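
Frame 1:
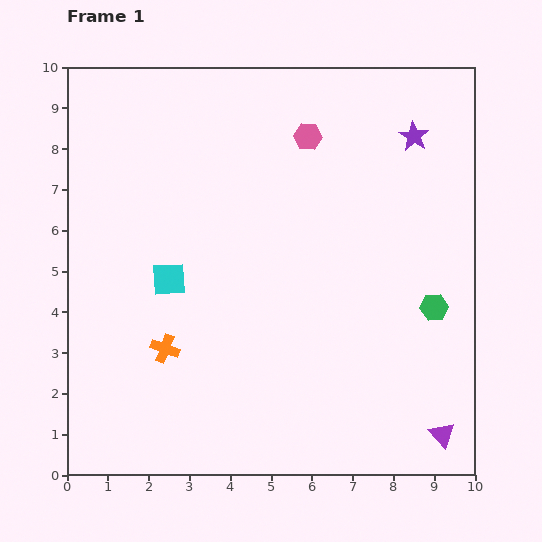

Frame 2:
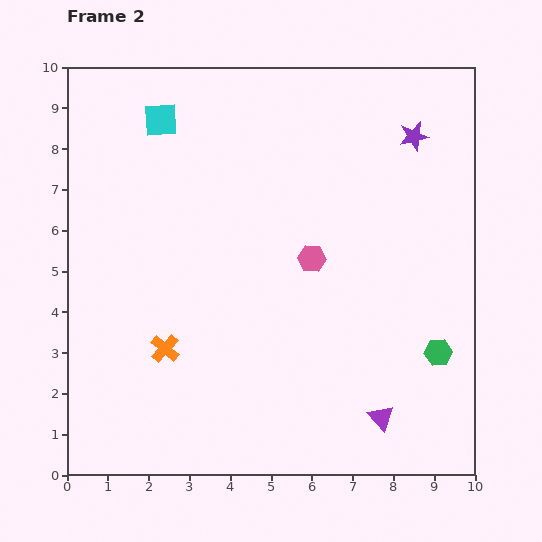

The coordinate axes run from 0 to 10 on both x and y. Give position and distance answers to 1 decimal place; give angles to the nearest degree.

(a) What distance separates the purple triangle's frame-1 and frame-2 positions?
1.6

The purple triangle moved from (9.2, 1.0) to (7.7, 1.4), a distance of √(1.5² + 0.4²) ≈ 1.6.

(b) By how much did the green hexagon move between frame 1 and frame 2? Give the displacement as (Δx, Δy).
(0.1, -1.1)

The green hexagon was at (9.0, 4.1) in frame 1 and (9.1, 3.0) in frame 2.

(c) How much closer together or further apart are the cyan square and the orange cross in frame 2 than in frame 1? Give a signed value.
+3.9

Distance in frame 1: 1.7. Distance in frame 2: 5.6.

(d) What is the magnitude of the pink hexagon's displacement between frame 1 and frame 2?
3.0

The pink hexagon moved from (5.9, 8.3) to (6.0, 5.3), a distance of √(0.1² + 3.0²) ≈ 3.0.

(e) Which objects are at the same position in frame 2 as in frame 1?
the purple star, the orange cross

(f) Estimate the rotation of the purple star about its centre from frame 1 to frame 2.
27° clockwise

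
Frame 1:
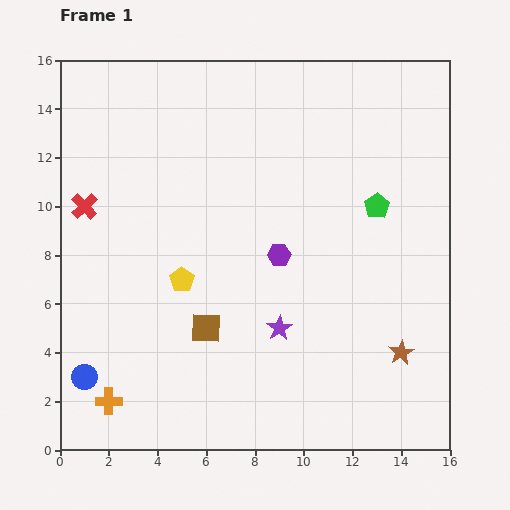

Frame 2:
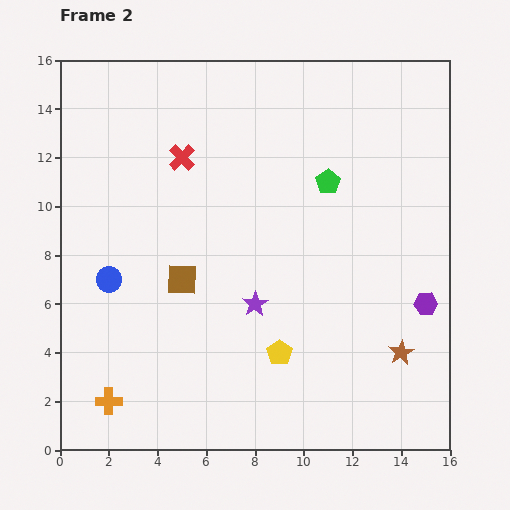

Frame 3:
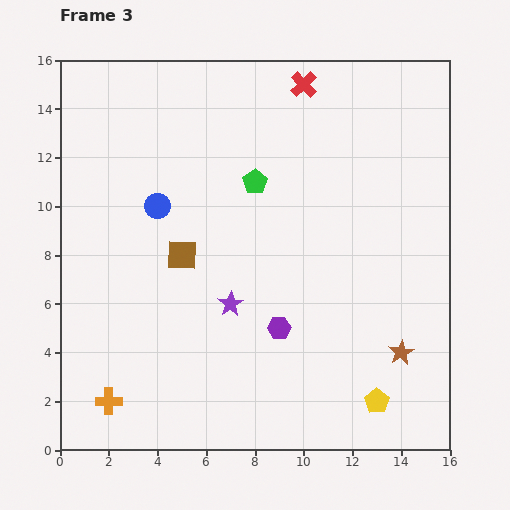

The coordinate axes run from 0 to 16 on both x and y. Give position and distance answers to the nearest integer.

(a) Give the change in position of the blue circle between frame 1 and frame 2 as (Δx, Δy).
(1, 4)

The blue circle was at (1, 3) in frame 1 and (2, 7) in frame 2.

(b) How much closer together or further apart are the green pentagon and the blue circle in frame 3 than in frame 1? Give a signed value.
-10

Distance in frame 1: 14. Distance in frame 3: 4.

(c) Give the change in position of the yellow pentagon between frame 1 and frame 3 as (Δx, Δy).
(8, -5)

The yellow pentagon was at (5, 7) in frame 1 and (13, 2) in frame 3.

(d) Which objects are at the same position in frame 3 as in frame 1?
the orange cross, the brown star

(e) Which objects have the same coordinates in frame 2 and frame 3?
the orange cross, the brown star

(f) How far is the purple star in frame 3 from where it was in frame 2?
1

The purple star moved from (8, 6) to (7, 6), a distance of √(1² + 0²) ≈ 1.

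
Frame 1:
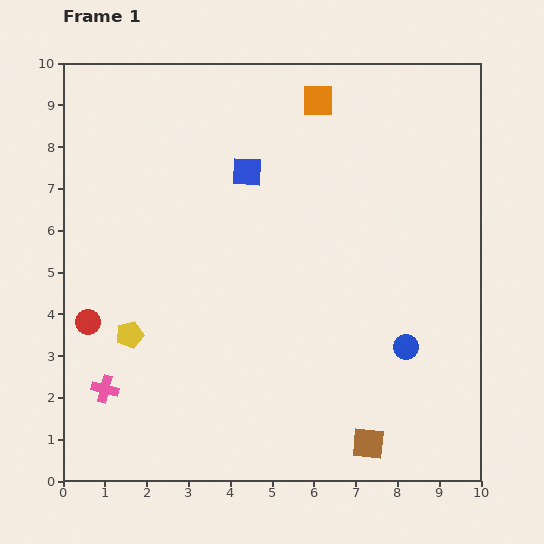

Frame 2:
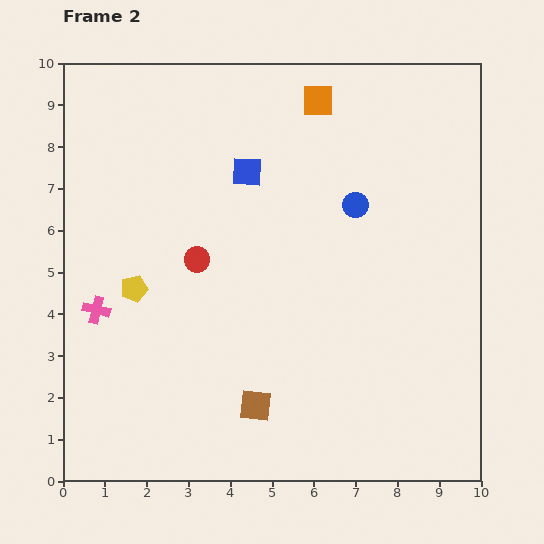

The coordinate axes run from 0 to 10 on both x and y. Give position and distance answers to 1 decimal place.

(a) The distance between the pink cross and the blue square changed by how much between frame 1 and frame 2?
-1.3

Distance in frame 1: 6.2. Distance in frame 2: 4.9.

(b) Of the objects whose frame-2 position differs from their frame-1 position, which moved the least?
the yellow pentagon

(moved 1.1)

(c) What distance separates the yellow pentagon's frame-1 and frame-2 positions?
1.1

The yellow pentagon moved from (1.6, 3.5) to (1.7, 4.6), a distance of √(0.1² + 1.1²) ≈ 1.1.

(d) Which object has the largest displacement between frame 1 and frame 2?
the blue circle

(moved 3.6; next 3.0)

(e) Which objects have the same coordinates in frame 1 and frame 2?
the orange square, the blue square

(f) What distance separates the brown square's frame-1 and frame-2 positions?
2.8

The brown square moved from (7.3, 0.9) to (4.6, 1.8), a distance of √(2.7² + 0.9²) ≈ 2.8.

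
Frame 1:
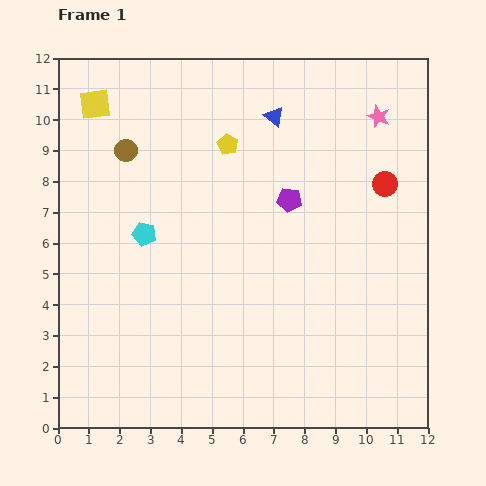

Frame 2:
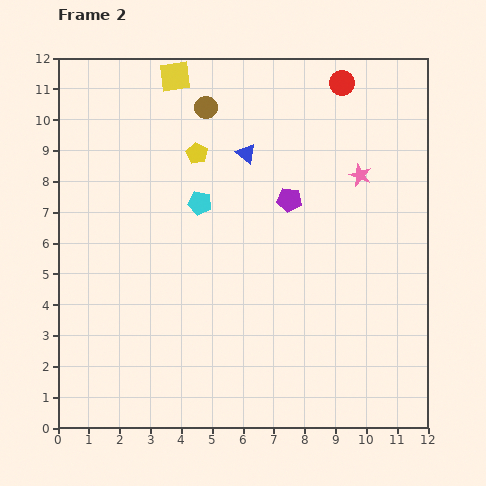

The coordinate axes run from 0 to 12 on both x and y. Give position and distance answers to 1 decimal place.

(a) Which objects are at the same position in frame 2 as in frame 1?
the purple pentagon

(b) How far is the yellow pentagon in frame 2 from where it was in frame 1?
1.0

The yellow pentagon moved from (5.5, 9.2) to (4.5, 8.9), a distance of √(1.0² + 0.3²) ≈ 1.0.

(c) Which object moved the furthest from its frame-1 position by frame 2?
the red circle

(moved 3.6; next 3.0)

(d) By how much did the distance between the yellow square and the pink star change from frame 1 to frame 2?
-2.4

Distance in frame 1: 9.2. Distance in frame 2: 6.8.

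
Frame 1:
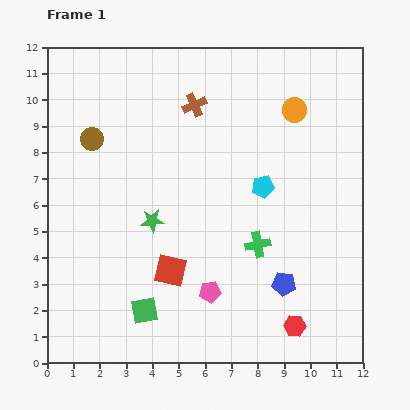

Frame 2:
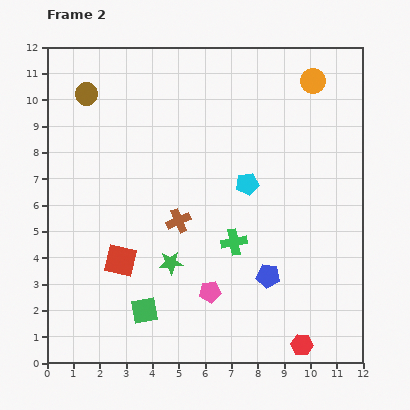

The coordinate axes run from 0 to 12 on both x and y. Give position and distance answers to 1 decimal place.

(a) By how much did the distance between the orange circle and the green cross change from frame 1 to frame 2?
+1.5

Distance in frame 1: 5.3. Distance in frame 2: 6.8.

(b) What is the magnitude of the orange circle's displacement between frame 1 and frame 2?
1.3

The orange circle moved from (9.4, 9.6) to (10.1, 10.7), a distance of √(0.7² + 1.1²) ≈ 1.3.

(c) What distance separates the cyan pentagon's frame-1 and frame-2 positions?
0.6

The cyan pentagon moved from (8.2, 6.7) to (7.6, 6.8), a distance of √(0.6² + 0.1²) ≈ 0.6.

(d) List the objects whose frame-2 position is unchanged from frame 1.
the green square, the pink pentagon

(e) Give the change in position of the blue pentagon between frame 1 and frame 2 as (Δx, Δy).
(-0.6, 0.3)

The blue pentagon was at (9.0, 3.0) in frame 1 and (8.4, 3.3) in frame 2.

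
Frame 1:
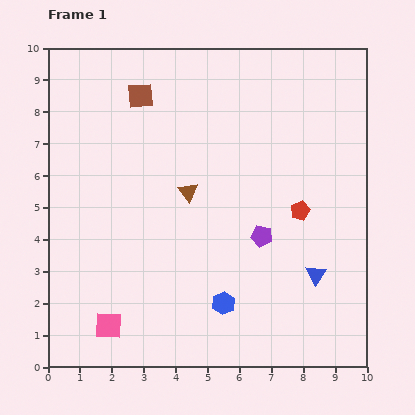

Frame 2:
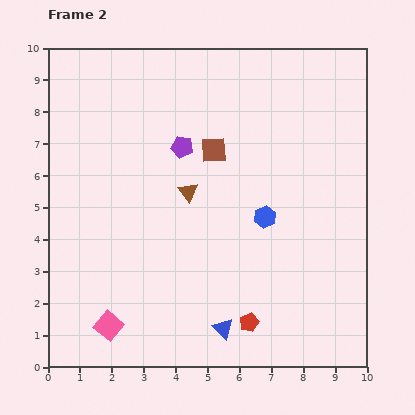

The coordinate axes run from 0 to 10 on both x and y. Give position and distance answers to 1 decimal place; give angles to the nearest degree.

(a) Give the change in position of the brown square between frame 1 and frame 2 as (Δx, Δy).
(2.3, -1.7)

The brown square was at (2.9, 8.5) in frame 1 and (5.2, 6.8) in frame 2.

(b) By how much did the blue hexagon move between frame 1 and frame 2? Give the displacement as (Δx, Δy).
(1.3, 2.7)

The blue hexagon was at (5.5, 2.0) in frame 1 and (6.8, 4.7) in frame 2.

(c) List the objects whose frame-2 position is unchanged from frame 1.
the pink square, the brown triangle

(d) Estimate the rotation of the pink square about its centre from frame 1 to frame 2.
38° clockwise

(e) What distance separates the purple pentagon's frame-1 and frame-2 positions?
3.8

The purple pentagon moved from (6.7, 4.1) to (4.2, 6.9), a distance of √(2.5² + 2.8²) ≈ 3.8.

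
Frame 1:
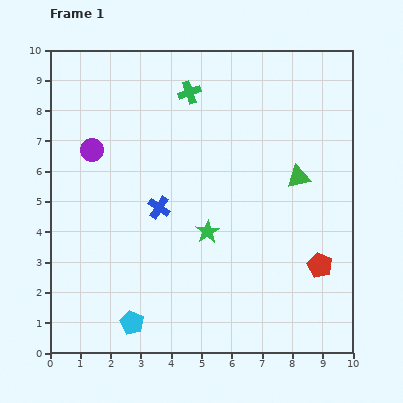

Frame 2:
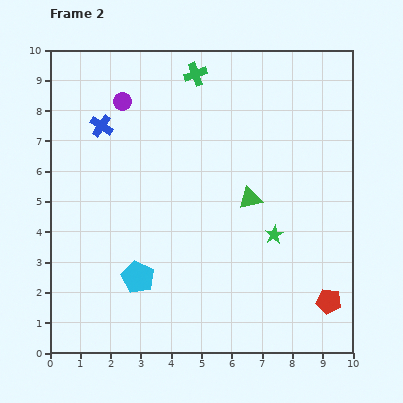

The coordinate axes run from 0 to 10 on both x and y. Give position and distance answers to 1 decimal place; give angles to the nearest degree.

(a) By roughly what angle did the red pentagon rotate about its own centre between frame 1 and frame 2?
17° counter-clockwise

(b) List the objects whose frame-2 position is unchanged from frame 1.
none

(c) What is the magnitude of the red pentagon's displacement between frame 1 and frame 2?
1.2

The red pentagon moved from (8.9, 2.9) to (9.2, 1.7), a distance of √(0.3² + 1.2²) ≈ 1.2.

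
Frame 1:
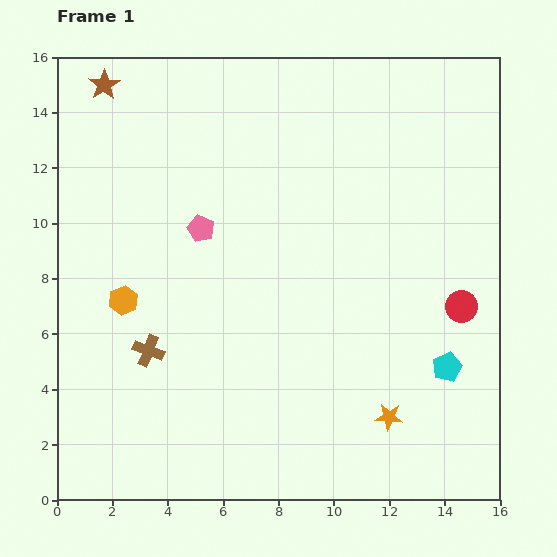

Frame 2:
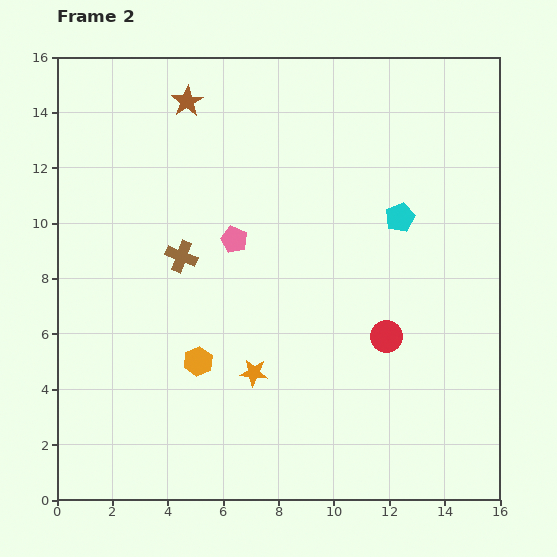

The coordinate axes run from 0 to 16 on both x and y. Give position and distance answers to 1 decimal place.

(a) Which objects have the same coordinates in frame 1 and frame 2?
none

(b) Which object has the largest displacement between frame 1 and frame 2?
the cyan pentagon

(moved 5.7; next 5.2)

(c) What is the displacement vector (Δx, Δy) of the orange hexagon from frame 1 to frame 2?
(2.7, -2.2)

The orange hexagon was at (2.4, 7.2) in frame 1 and (5.1, 5.0) in frame 2.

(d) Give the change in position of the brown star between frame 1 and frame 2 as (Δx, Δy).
(3.0, -0.6)

The brown star was at (1.7, 15.0) in frame 1 and (4.7, 14.4) in frame 2.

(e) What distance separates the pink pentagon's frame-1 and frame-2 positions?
1.3

The pink pentagon moved from (5.2, 9.8) to (6.4, 9.4), a distance of √(1.2² + 0.4²) ≈ 1.3.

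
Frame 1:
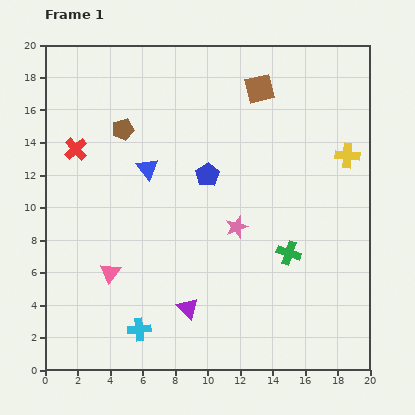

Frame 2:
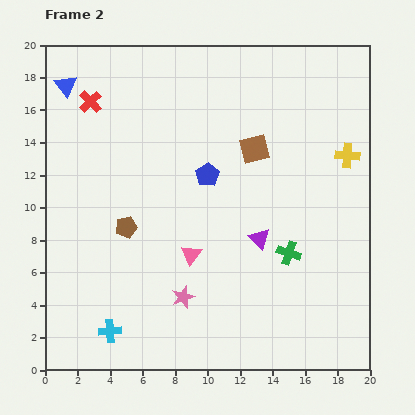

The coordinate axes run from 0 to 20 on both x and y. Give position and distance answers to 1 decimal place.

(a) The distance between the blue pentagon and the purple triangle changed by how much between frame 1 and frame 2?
-3.3

Distance in frame 1: 8.3. Distance in frame 2: 5.0.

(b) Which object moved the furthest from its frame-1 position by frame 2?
the blue triangle

(moved 7.1; next 6.2)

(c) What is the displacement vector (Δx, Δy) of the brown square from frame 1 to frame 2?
(-0.3, -3.7)

The brown square was at (13.2, 17.3) in frame 1 and (12.9, 13.6) in frame 2.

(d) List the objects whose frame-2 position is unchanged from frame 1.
the yellow cross, the green cross, the blue pentagon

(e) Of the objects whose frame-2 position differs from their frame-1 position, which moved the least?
the cyan cross

(moved 1.8)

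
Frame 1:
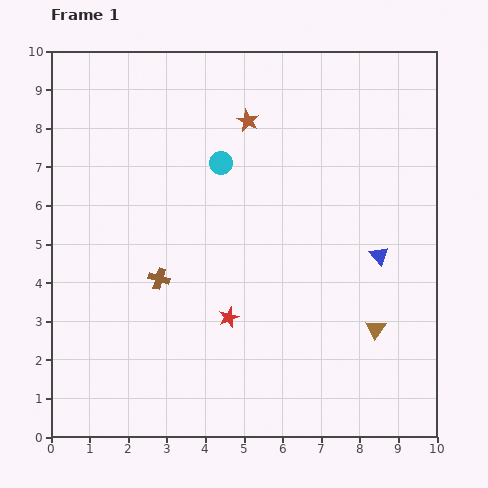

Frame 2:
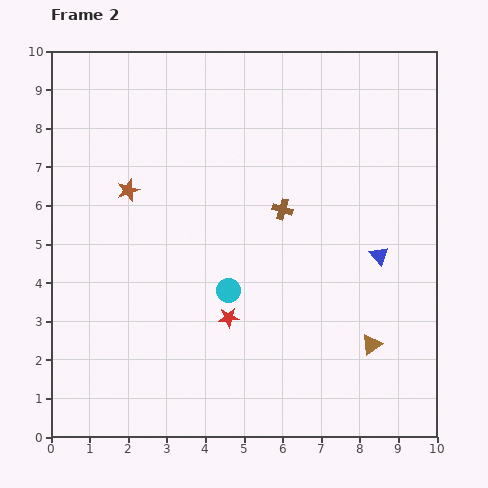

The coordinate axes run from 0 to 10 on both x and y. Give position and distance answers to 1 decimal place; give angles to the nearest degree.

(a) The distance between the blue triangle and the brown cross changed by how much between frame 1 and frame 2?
-2.9

Distance in frame 1: 5.7. Distance in frame 2: 2.8.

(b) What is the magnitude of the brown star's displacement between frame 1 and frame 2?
3.6

The brown star moved from (5.1, 8.2) to (2.0, 6.4), a distance of √(3.1² + 1.8²) ≈ 3.6.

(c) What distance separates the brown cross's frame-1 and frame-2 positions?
3.7

The brown cross moved from (2.8, 4.1) to (6.0, 5.9), a distance of √(3.2² + 1.8²) ≈ 3.7.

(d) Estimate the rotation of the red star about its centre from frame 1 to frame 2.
17° clockwise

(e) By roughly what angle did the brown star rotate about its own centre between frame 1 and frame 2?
26° clockwise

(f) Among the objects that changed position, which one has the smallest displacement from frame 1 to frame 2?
the brown triangle

(moved 0.4)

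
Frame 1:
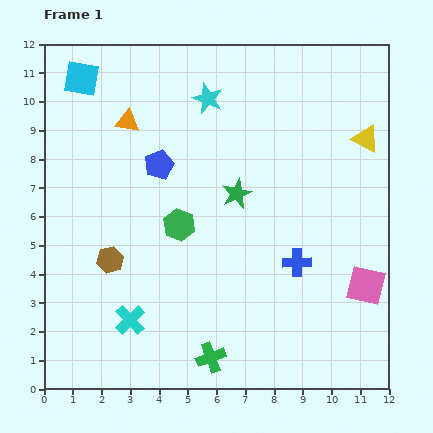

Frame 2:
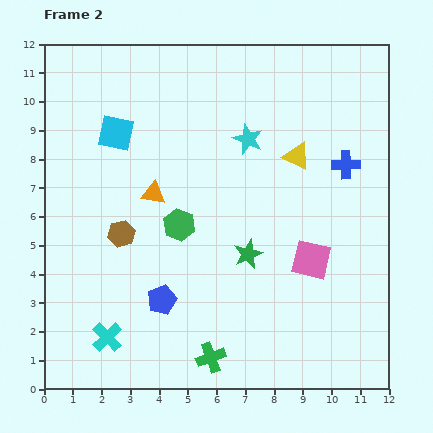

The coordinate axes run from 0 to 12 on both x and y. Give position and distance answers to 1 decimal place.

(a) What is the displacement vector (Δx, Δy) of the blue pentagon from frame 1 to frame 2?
(0.1, -4.7)

The blue pentagon was at (4.0, 7.8) in frame 1 and (4.1, 3.1) in frame 2.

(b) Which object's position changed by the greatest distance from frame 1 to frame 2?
the blue pentagon

(moved 4.7; next 3.8)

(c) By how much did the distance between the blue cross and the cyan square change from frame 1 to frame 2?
-1.8

Distance in frame 1: 9.9. Distance in frame 2: 8.1.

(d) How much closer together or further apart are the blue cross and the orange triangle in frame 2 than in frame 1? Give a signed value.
-0.9

Distance in frame 1: 7.7. Distance in frame 2: 6.8.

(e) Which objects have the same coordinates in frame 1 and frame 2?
the green cross, the green hexagon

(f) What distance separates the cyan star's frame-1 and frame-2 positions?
2.0

The cyan star moved from (5.7, 10.1) to (7.1, 8.7), a distance of √(1.4² + 1.4²) ≈ 2.0.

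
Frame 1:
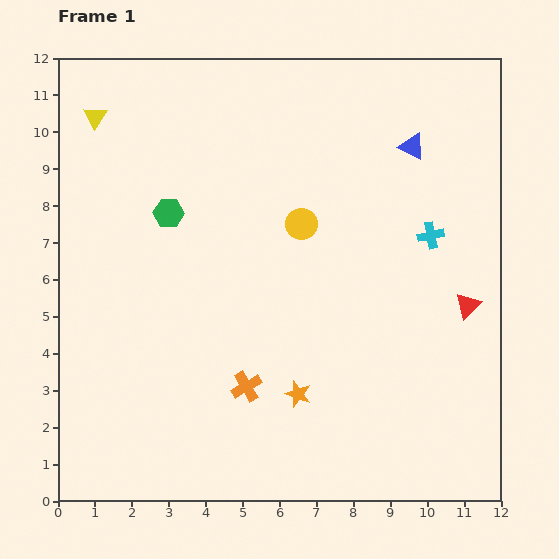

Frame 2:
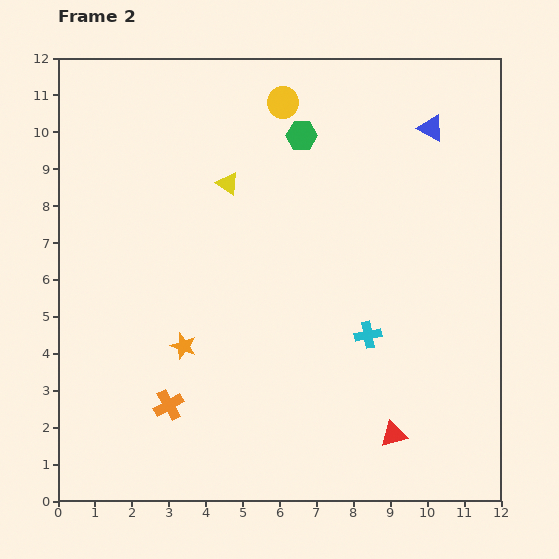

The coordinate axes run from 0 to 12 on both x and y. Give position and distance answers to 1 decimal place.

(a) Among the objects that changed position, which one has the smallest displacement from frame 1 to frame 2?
the blue triangle

(moved 0.7)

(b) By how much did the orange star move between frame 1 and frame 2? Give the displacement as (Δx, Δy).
(-3.1, 1.3)

The orange star was at (6.5, 2.9) in frame 1 and (3.4, 4.2) in frame 2.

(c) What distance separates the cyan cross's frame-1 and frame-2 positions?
3.2

The cyan cross moved from (10.1, 7.2) to (8.4, 4.5), a distance of √(1.7² + 2.7²) ≈ 3.2.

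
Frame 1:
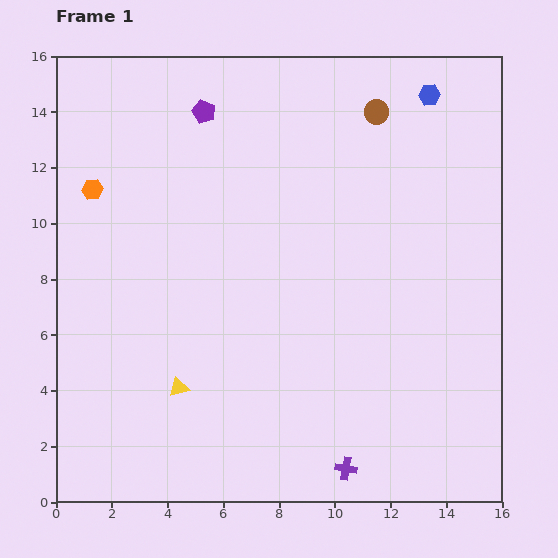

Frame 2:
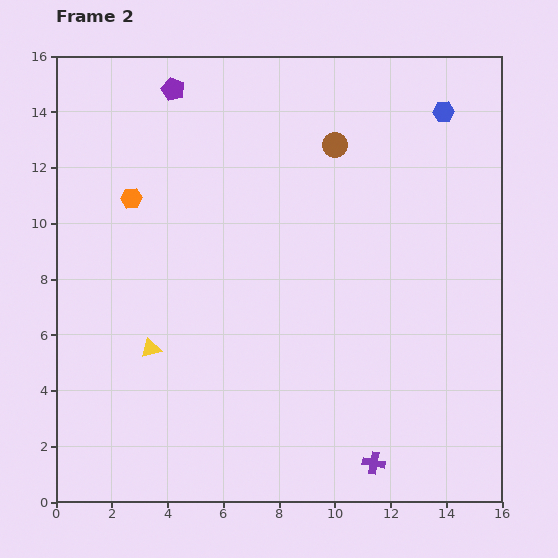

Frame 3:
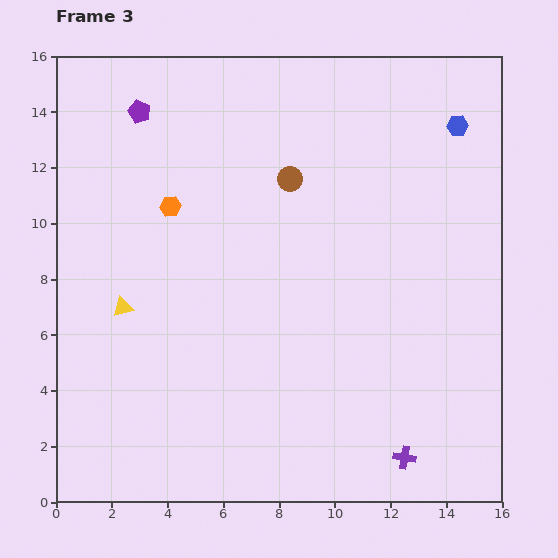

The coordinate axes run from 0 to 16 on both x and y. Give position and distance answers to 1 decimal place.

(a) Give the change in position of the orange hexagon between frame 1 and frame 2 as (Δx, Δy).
(1.4, -0.3)

The orange hexagon was at (1.3, 11.2) in frame 1 and (2.7, 10.9) in frame 2.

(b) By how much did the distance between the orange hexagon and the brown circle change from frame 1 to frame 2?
-3.1

Distance in frame 1: 10.6. Distance in frame 2: 7.5.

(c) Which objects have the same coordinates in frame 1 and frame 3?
none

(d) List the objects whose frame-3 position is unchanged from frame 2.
none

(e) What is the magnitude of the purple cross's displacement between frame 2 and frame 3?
1.1

The purple cross moved from (11.4, 1.4) to (12.5, 1.6), a distance of √(1.1² + 0.2²) ≈ 1.1.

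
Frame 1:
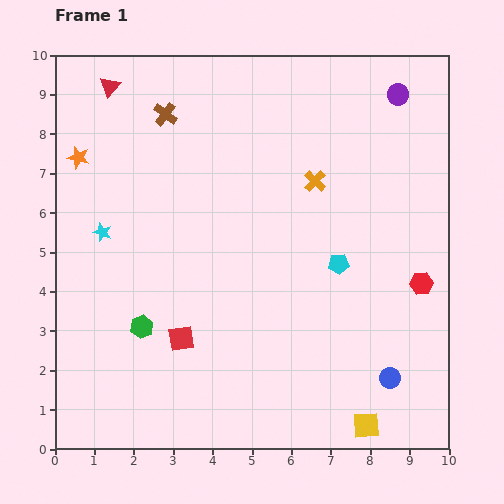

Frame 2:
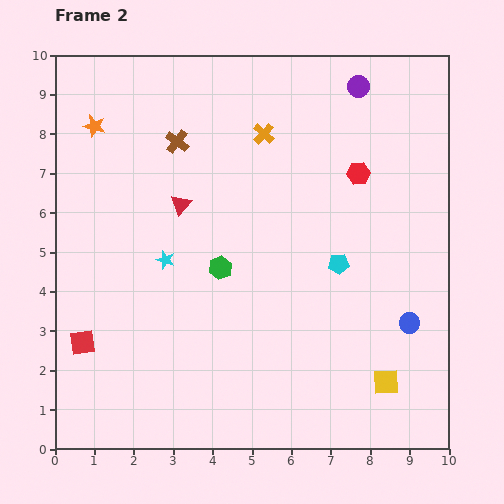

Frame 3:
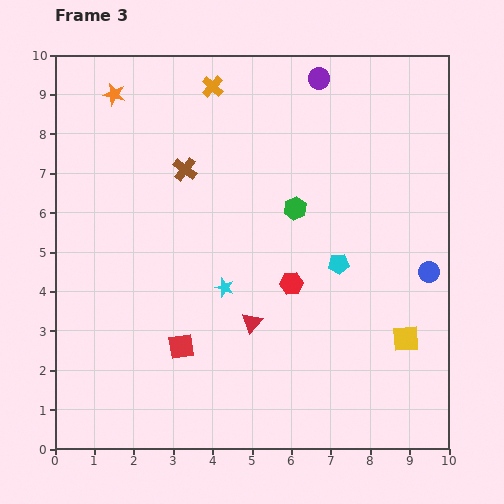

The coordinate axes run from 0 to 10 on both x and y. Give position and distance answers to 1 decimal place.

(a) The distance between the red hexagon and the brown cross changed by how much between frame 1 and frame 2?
-3.1

Distance in frame 1: 7.8. Distance in frame 2: 4.7.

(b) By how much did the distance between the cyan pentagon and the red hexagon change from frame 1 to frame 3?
-0.9

Distance in frame 1: 2.2. Distance in frame 3: 1.3.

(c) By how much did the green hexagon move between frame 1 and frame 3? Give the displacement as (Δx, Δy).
(3.9, 3.0)

The green hexagon was at (2.2, 3.1) in frame 1 and (6.1, 6.1) in frame 3.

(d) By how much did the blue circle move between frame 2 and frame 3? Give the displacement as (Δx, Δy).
(0.5, 1.3)

The blue circle was at (9.0, 3.2) in frame 2 and (9.5, 4.5) in frame 3.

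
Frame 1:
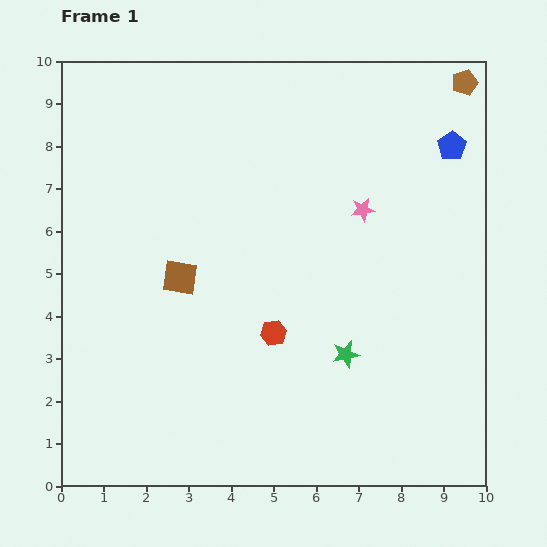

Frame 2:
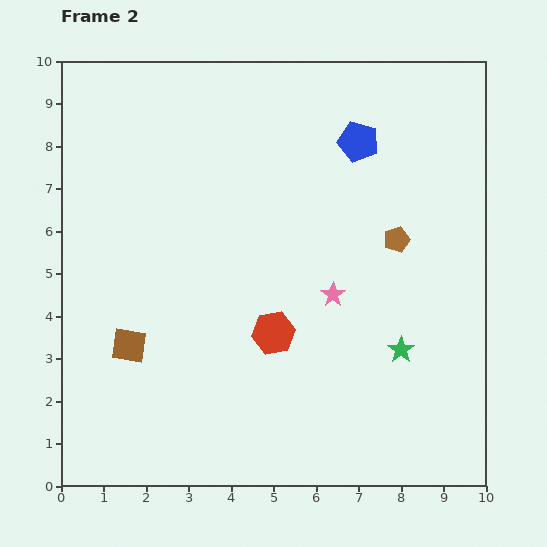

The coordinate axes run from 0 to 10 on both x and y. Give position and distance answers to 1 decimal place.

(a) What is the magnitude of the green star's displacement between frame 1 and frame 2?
1.3

The green star moved from (6.7, 3.1) to (8.0, 3.2), a distance of √(1.3² + 0.1²) ≈ 1.3.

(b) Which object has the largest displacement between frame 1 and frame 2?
the brown pentagon

(moved 4.0; next 2.2)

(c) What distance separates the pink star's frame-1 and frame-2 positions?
2.1

The pink star moved from (7.1, 6.5) to (6.4, 4.5), a distance of √(0.7² + 2.0²) ≈ 2.1.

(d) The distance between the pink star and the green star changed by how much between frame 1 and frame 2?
-1.3

Distance in frame 1: 3.4. Distance in frame 2: 2.1.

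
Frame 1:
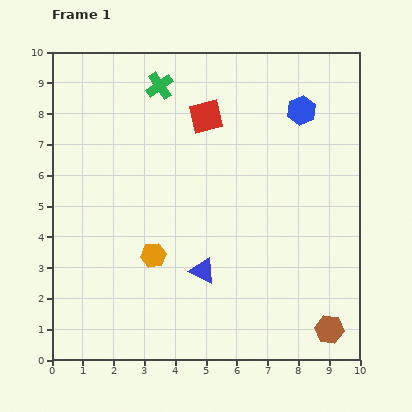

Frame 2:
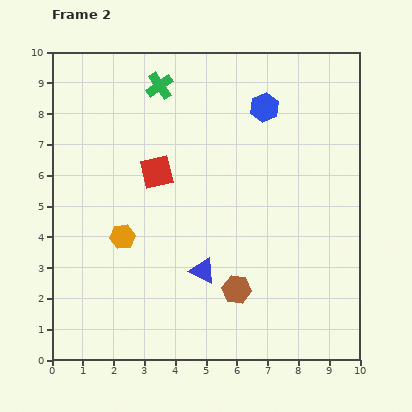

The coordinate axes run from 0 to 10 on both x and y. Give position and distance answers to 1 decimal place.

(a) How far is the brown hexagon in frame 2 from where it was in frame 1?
3.3

The brown hexagon moved from (9.0, 1.0) to (6.0, 2.3), a distance of √(3.0² + 1.3²) ≈ 3.3.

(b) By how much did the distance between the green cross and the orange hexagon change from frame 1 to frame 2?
-0.5

Distance in frame 1: 5.5. Distance in frame 2: 5.0.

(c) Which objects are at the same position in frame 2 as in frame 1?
the blue triangle, the green cross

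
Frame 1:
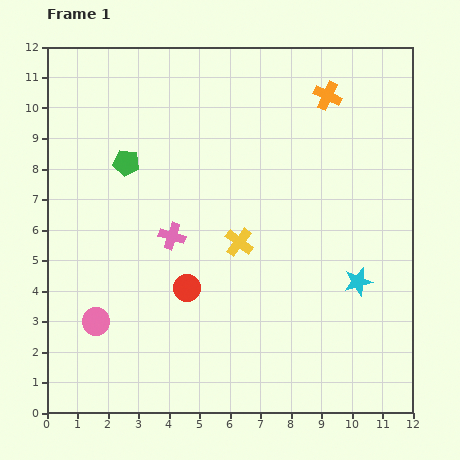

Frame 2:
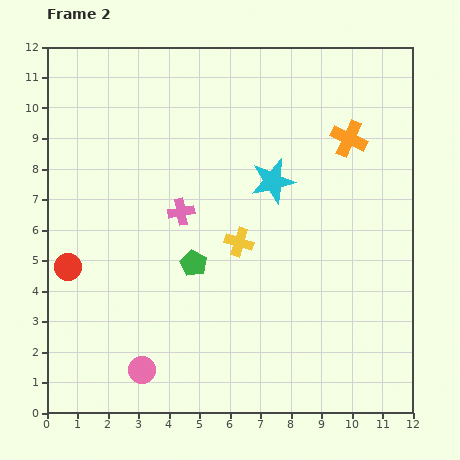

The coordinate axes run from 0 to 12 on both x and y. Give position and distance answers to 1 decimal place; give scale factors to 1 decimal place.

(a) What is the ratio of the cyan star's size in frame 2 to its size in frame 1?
1.6×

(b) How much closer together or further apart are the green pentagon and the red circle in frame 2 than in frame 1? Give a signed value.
-0.5

Distance in frame 1: 4.6. Distance in frame 2: 4.1.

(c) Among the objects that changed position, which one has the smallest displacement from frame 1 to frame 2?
the pink cross

(moved 0.9)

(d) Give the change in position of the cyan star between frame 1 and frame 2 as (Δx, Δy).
(-2.8, 3.3)

The cyan star was at (10.2, 4.3) in frame 1 and (7.4, 7.6) in frame 2.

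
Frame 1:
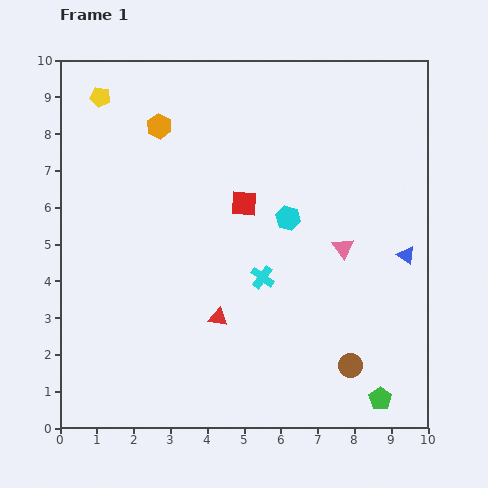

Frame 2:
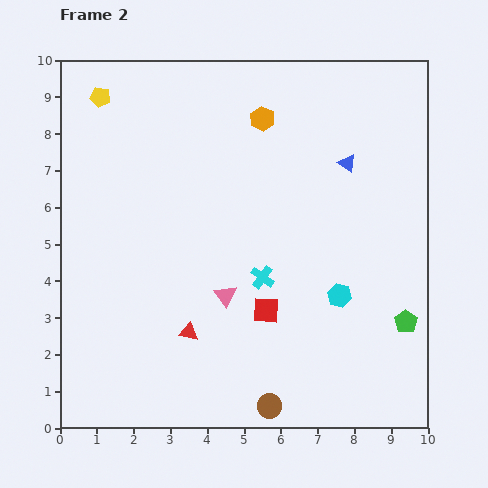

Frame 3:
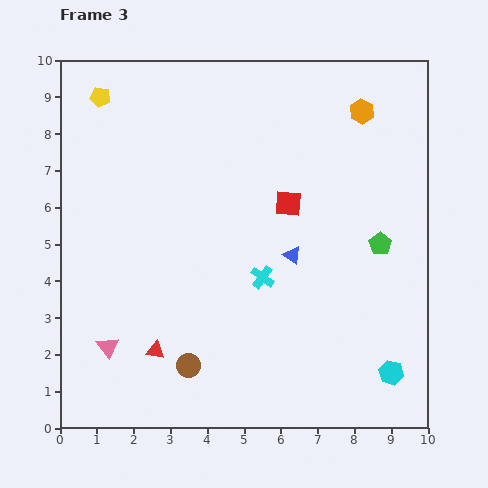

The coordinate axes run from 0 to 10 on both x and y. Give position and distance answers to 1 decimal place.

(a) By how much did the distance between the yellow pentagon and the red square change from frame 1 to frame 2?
+2.4

Distance in frame 1: 4.9. Distance in frame 2: 7.3.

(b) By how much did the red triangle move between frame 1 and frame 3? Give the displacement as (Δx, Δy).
(-1.7, -0.9)

The red triangle was at (4.3, 3.0) in frame 1 and (2.6, 2.1) in frame 3.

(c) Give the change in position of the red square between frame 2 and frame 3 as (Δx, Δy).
(0.6, 2.9)

The red square was at (5.6, 3.2) in frame 2 and (6.2, 6.1) in frame 3.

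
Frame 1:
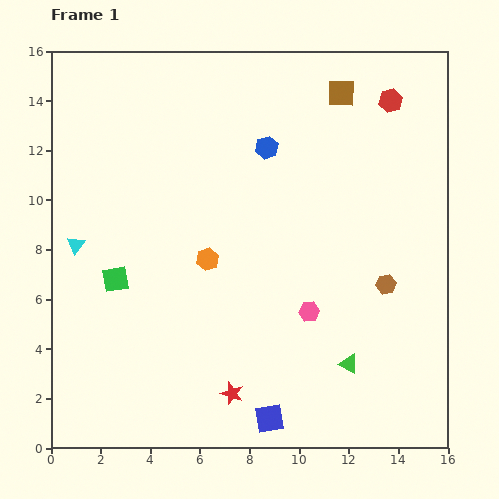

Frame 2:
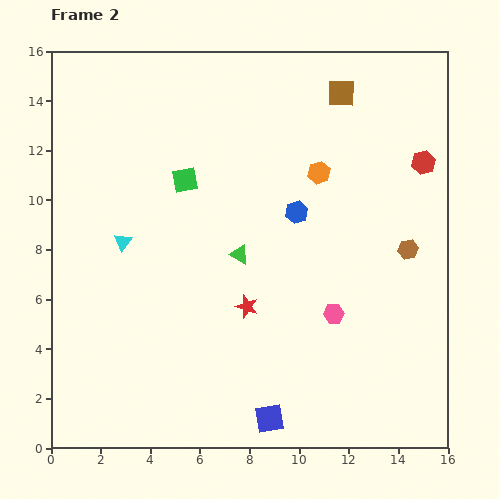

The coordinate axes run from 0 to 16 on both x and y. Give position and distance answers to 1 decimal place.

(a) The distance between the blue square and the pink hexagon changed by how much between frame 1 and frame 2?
+0.3

Distance in frame 1: 4.6. Distance in frame 2: 4.9.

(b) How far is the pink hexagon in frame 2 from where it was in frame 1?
1.0

The pink hexagon moved from (10.4, 5.5) to (11.4, 5.4), a distance of √(1.0² + 0.1²) ≈ 1.0.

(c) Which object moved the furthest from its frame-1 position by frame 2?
the green triangle

(moved 6.2; next 5.7)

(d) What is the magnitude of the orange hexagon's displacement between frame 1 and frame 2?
5.7

The orange hexagon moved from (6.3, 7.6) to (10.8, 11.1), a distance of √(4.5² + 3.5²) ≈ 5.7.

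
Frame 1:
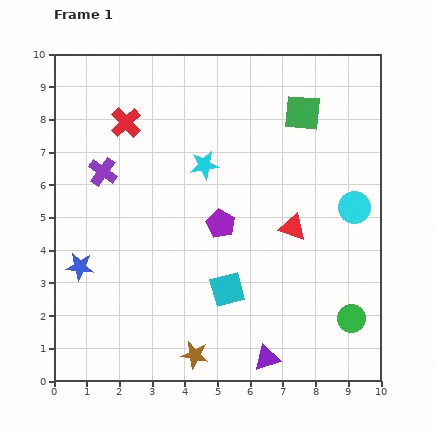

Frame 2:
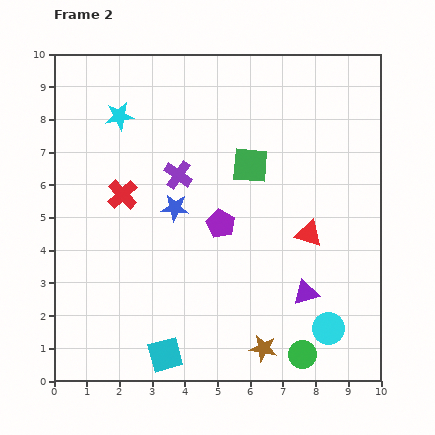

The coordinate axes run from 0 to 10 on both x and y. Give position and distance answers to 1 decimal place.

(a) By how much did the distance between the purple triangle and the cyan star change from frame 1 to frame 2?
+1.7

Distance in frame 1: 6.2. Distance in frame 2: 7.9.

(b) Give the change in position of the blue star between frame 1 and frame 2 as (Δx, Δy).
(2.9, 1.8)

The blue star was at (0.8, 3.5) in frame 1 and (3.7, 5.3) in frame 2.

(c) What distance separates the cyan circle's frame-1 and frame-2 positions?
3.8

The cyan circle moved from (9.2, 5.3) to (8.4, 1.6), a distance of √(0.8² + 3.7²) ≈ 3.8.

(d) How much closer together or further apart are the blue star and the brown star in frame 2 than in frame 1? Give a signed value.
+0.7

Distance in frame 1: 4.4. Distance in frame 2: 5.1.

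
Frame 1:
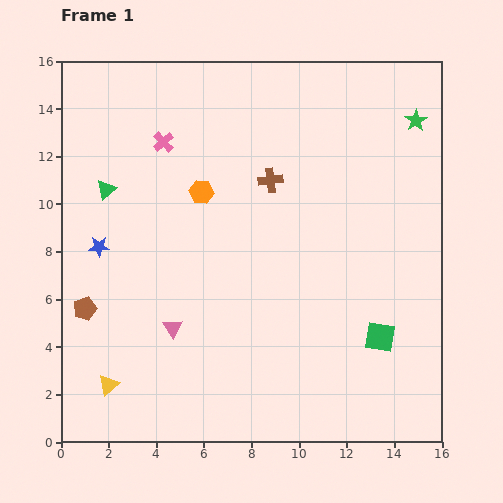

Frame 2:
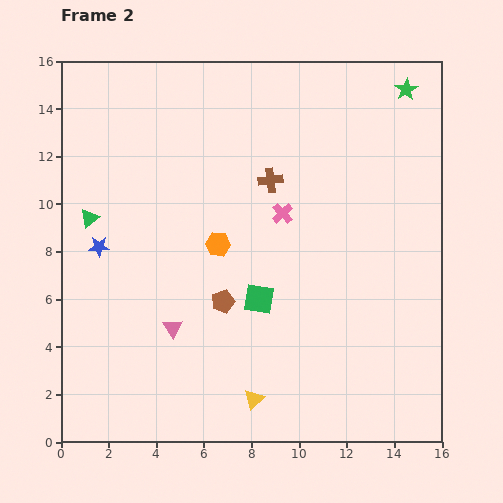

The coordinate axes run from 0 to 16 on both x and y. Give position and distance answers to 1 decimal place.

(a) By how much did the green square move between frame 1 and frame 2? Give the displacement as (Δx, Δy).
(-5.1, 1.6)

The green square was at (13.4, 4.4) in frame 1 and (8.3, 6.0) in frame 2.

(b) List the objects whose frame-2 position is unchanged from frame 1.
the brown cross, the blue star, the pink triangle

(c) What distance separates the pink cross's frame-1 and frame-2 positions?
5.8

The pink cross moved from (4.3, 12.6) to (9.3, 9.6), a distance of √(5.0² + 3.0²) ≈ 5.8.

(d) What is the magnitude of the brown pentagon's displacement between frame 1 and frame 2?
5.8

The brown pentagon moved from (1.0, 5.6) to (6.8, 5.9), a distance of √(5.8² + 0.3²) ≈ 5.8.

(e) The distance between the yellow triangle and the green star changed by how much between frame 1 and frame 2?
-2.5

Distance in frame 1: 17.0. Distance in frame 2: 14.5.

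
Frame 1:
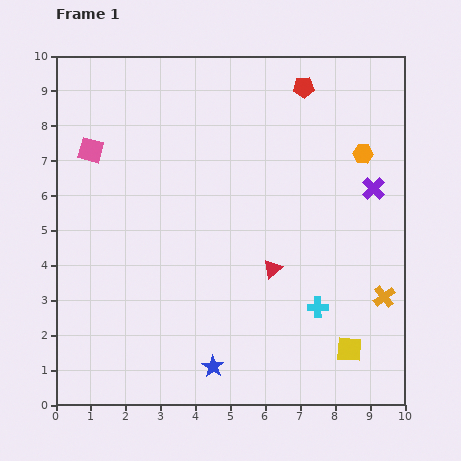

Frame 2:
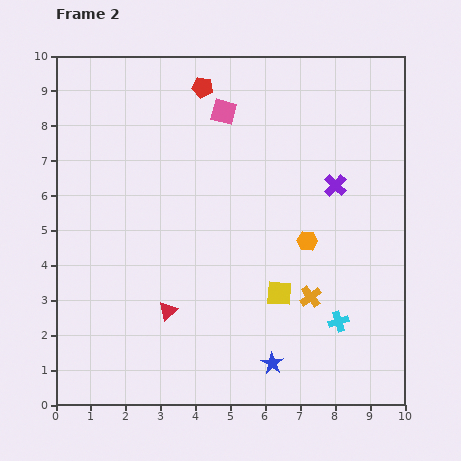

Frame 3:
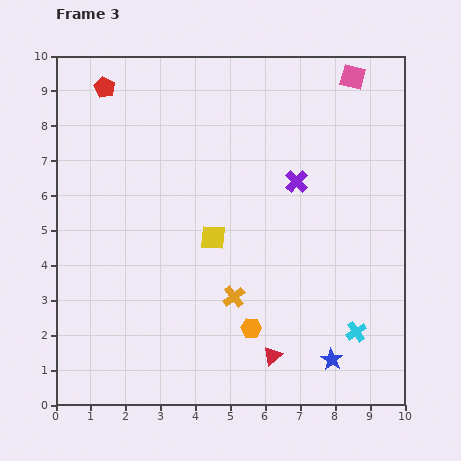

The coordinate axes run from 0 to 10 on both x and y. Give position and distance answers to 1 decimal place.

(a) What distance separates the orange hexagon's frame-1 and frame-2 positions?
3.0

The orange hexagon moved from (8.8, 7.2) to (7.2, 4.7), a distance of √(1.6² + 2.5²) ≈ 3.0.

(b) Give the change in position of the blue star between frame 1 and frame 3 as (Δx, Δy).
(3.4, 0.2)

The blue star was at (4.5, 1.1) in frame 1 and (7.9, 1.3) in frame 3.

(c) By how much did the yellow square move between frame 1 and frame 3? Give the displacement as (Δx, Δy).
(-3.9, 3.2)

The yellow square was at (8.4, 1.6) in frame 1 and (4.5, 4.8) in frame 3.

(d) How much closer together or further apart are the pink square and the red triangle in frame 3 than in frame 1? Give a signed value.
+2.1

Distance in frame 1: 6.2. Distance in frame 3: 8.3.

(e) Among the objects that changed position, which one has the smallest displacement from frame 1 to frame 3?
the cyan cross

(moved 1.3)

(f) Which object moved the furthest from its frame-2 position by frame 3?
the pink square

(moved 3.8; next 3.3)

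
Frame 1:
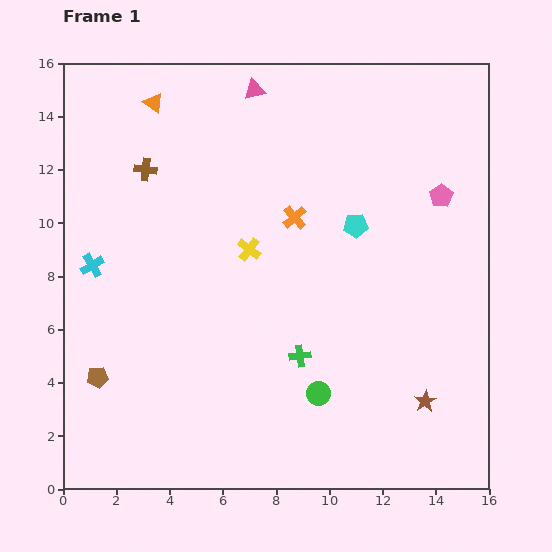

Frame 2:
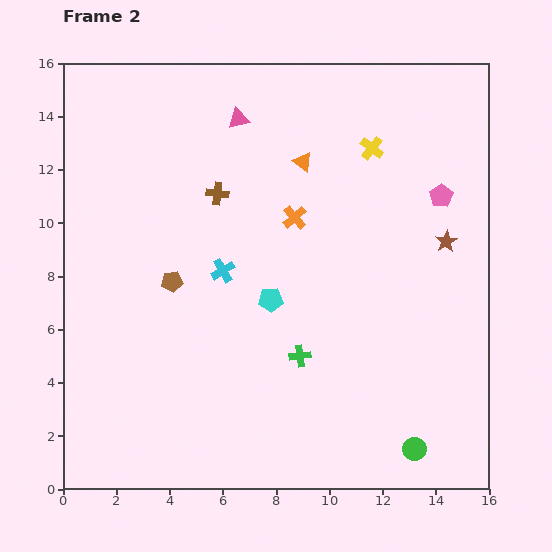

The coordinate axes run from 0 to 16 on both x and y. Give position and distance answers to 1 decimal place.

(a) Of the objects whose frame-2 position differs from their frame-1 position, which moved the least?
the pink triangle

(moved 1.3)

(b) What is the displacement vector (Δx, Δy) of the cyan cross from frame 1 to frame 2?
(4.9, -0.2)

The cyan cross was at (1.1, 8.4) in frame 1 and (6.0, 8.2) in frame 2.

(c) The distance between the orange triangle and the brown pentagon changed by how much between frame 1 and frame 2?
-3.8

Distance in frame 1: 10.5. Distance in frame 2: 6.7.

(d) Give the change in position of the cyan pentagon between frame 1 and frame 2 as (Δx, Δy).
(-3.2, -2.8)

The cyan pentagon was at (11.0, 9.9) in frame 1 and (7.8, 7.1) in frame 2.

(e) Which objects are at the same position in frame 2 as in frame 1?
the pink pentagon, the orange cross, the green cross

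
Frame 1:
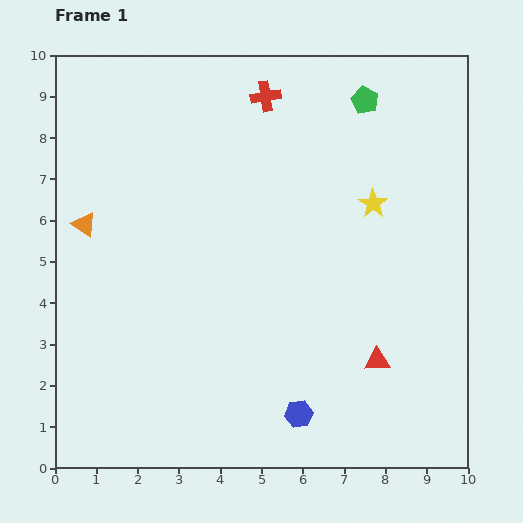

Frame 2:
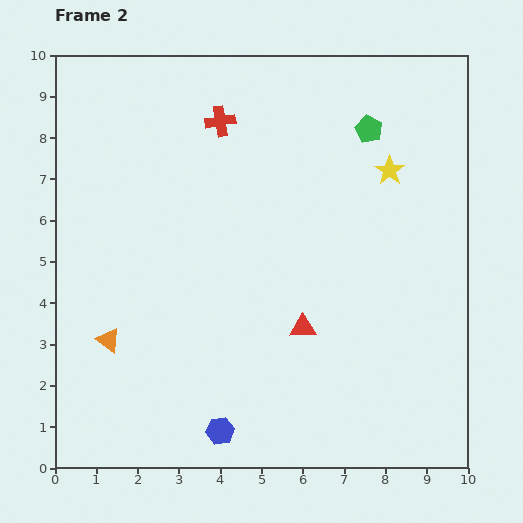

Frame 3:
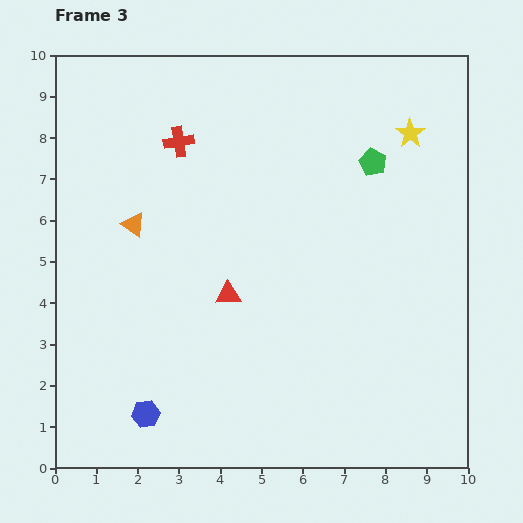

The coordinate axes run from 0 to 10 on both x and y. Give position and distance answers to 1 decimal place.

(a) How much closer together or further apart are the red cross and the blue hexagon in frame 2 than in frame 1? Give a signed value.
-0.2

Distance in frame 1: 7.7. Distance in frame 2: 7.5.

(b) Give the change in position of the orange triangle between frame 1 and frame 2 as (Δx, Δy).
(0.6, -2.8)

The orange triangle was at (0.7, 5.9) in frame 1 and (1.3, 3.1) in frame 2.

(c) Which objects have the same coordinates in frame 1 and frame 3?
none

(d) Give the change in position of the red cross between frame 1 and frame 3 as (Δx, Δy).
(-2.1, -1.1)

The red cross was at (5.1, 9.0) in frame 1 and (3.0, 7.9) in frame 3.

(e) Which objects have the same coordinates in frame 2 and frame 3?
none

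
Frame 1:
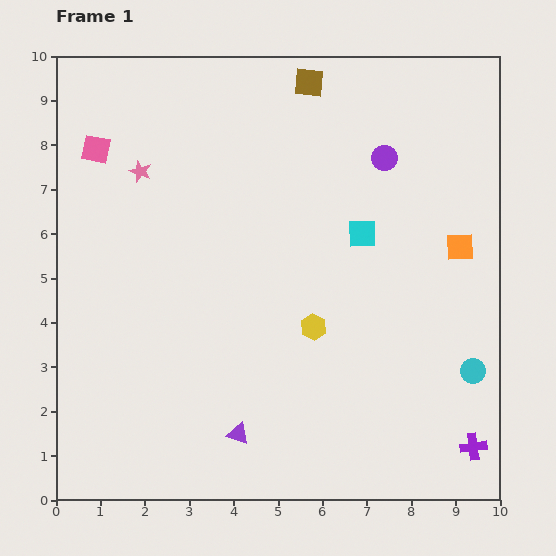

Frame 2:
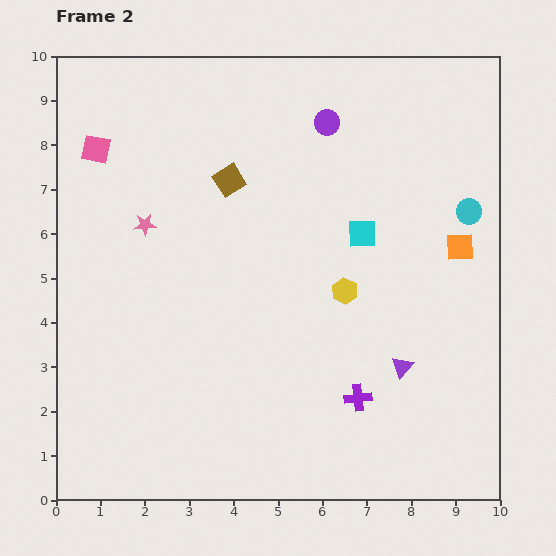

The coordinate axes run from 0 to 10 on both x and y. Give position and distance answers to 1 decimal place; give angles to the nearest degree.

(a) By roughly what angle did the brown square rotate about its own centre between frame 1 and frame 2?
38° counter-clockwise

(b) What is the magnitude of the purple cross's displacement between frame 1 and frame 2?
2.8

The purple cross moved from (9.4, 1.2) to (6.8, 2.3), a distance of √(2.6² + 1.1²) ≈ 2.8.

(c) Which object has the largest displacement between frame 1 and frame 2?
the purple triangle

(moved 4.0; next 3.6)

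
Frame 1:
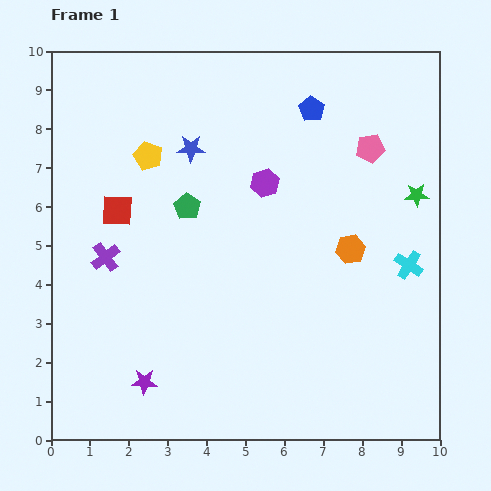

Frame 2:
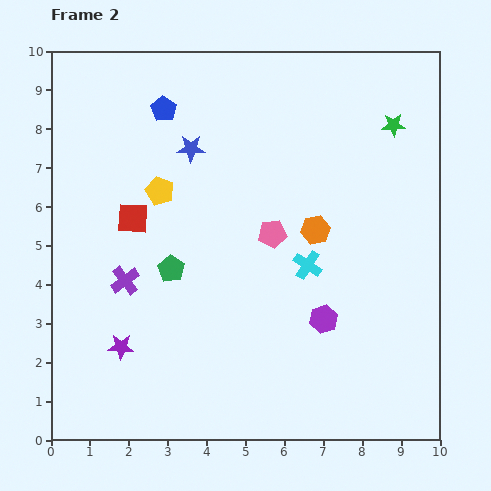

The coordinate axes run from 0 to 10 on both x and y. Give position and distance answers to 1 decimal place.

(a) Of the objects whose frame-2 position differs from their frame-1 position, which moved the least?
the red square

(moved 0.4)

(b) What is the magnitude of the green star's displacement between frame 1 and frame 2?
1.9

The green star moved from (9.4, 6.3) to (8.8, 8.1), a distance of √(0.6² + 1.8²) ≈ 1.9.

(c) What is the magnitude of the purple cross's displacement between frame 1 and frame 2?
0.8

The purple cross moved from (1.4, 4.7) to (1.9, 4.1), a distance of √(0.5² + 0.6²) ≈ 0.8.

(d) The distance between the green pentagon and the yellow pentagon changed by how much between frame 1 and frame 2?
+0.4

Distance in frame 1: 1.6. Distance in frame 2: 2.0.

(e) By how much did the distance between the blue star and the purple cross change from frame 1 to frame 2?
+0.2

Distance in frame 1: 3.6. Distance in frame 2: 3.8.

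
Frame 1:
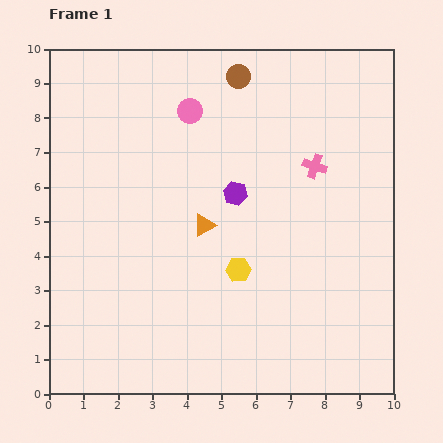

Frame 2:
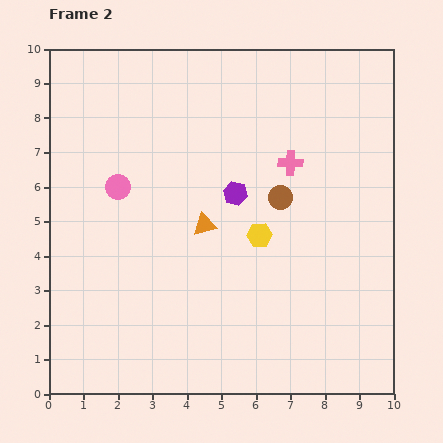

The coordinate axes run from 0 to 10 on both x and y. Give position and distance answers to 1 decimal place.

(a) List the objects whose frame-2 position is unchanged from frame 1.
the orange triangle, the purple hexagon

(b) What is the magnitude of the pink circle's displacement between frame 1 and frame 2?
3.0

The pink circle moved from (4.1, 8.2) to (2.0, 6.0), a distance of √(2.1² + 2.2²) ≈ 3.0.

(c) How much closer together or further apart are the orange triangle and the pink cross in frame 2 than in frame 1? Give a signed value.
-0.5

Distance in frame 1: 3.6. Distance in frame 2: 3.1.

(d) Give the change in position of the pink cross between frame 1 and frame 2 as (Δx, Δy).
(-0.7, 0.1)

The pink cross was at (7.7, 6.6) in frame 1 and (7.0, 6.7) in frame 2.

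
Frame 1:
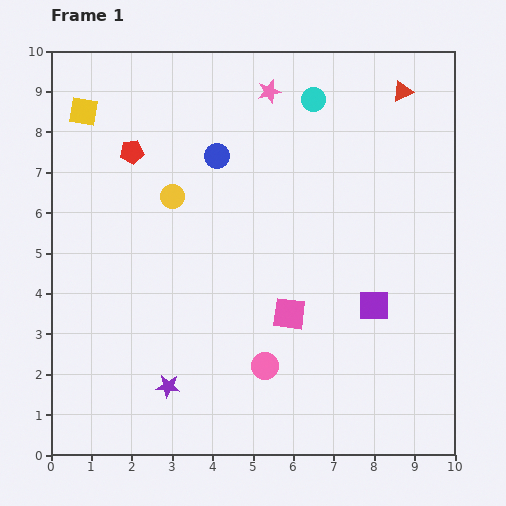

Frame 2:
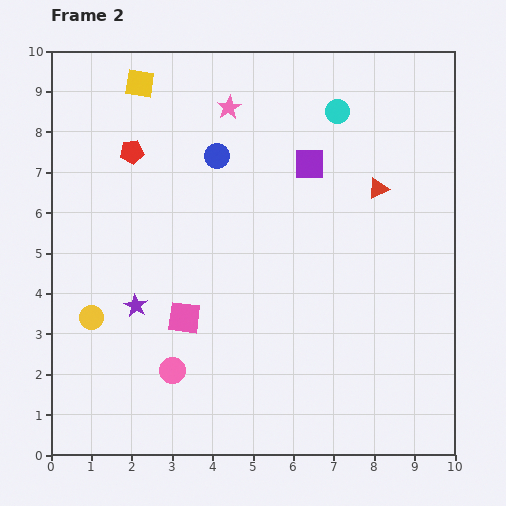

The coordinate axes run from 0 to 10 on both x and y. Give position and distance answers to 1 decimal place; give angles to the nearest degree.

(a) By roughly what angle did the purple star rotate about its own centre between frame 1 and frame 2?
23° clockwise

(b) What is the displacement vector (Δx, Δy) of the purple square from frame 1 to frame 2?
(-1.6, 3.5)

The purple square was at (8.0, 3.7) in frame 1 and (6.4, 7.2) in frame 2.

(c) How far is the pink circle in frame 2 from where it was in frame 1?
2.3

The pink circle moved from (5.3, 2.2) to (3.0, 2.1), a distance of √(2.3² + 0.1²) ≈ 2.3.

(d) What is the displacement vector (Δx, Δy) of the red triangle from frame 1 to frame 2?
(-0.6, -2.4)

The red triangle was at (8.7, 9.0) in frame 1 and (8.1, 6.6) in frame 2.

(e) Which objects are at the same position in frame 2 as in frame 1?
the blue circle, the red pentagon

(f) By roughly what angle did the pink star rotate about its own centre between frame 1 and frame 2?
16° counter-clockwise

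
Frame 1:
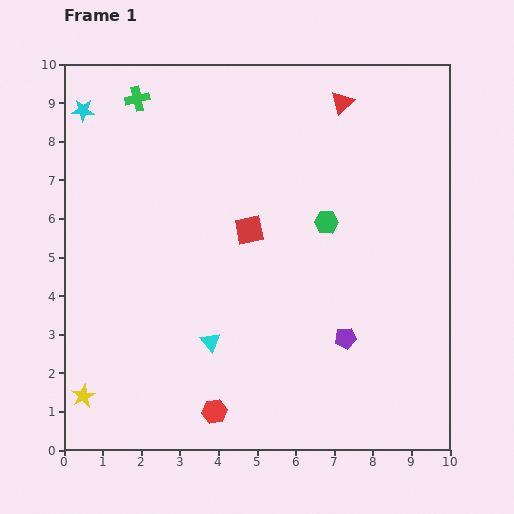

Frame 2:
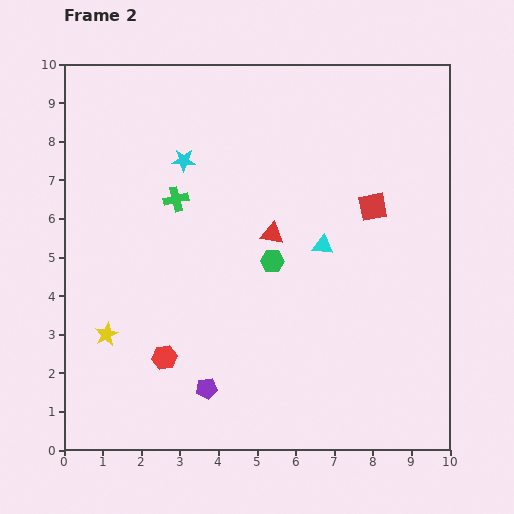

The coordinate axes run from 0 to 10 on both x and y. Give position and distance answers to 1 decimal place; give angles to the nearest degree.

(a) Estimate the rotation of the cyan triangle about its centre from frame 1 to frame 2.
44° counter-clockwise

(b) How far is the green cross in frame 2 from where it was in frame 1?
2.8

The green cross moved from (1.9, 9.1) to (2.9, 6.5), a distance of √(1.0² + 2.6²) ≈ 2.8.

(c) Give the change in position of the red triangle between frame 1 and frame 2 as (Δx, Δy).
(-1.8, -3.4)

The red triangle was at (7.2, 9.0) in frame 1 and (5.4, 5.6) in frame 2.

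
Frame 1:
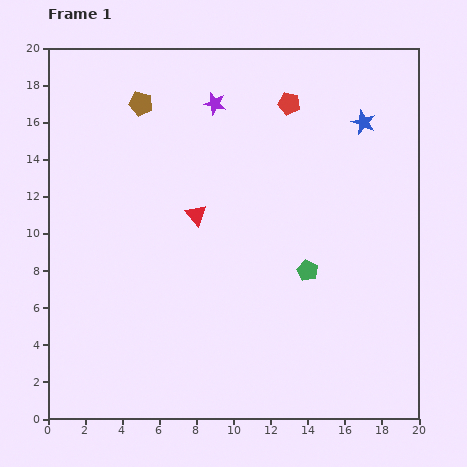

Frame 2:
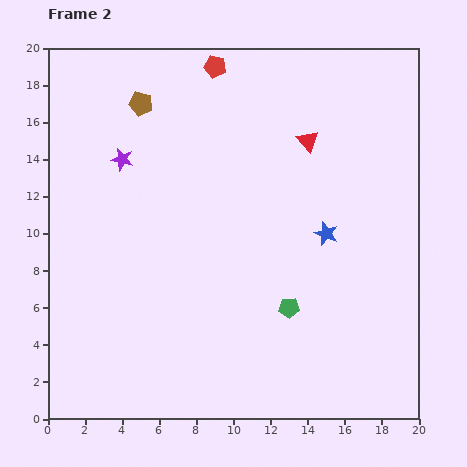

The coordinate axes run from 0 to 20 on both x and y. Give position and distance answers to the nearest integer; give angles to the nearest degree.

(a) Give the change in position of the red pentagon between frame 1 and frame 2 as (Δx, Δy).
(-4, 2)

The red pentagon was at (13, 17) in frame 1 and (9, 19) in frame 2.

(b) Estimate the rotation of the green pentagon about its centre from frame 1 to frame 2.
28° counter-clockwise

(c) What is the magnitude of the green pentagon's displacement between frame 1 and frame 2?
2

The green pentagon moved from (14, 8) to (13, 6), a distance of √(1² + 2²) ≈ 2.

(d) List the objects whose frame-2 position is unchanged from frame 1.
the brown pentagon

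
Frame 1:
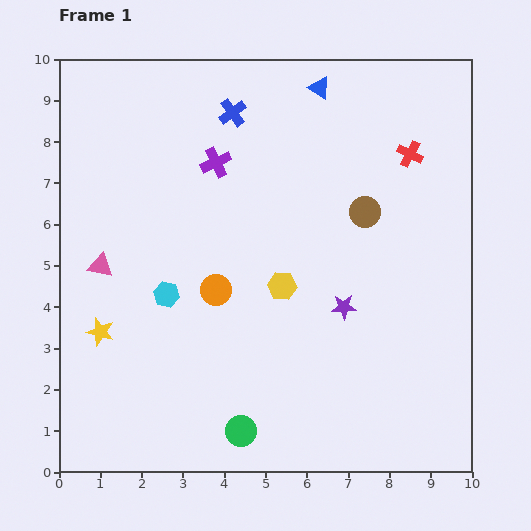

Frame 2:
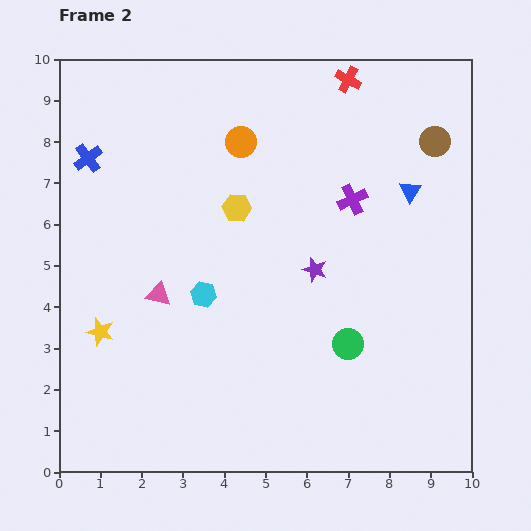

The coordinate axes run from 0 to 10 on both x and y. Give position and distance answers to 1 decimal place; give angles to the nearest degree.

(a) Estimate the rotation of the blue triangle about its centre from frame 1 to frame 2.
32° clockwise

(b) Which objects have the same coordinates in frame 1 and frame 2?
the yellow star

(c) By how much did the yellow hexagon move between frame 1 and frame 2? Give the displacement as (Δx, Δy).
(-1.1, 1.9)

The yellow hexagon was at (5.4, 4.5) in frame 1 and (4.3, 6.4) in frame 2.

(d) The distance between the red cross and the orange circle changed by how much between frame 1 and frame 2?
-2.7

Distance in frame 1: 5.7. Distance in frame 2: 3.0.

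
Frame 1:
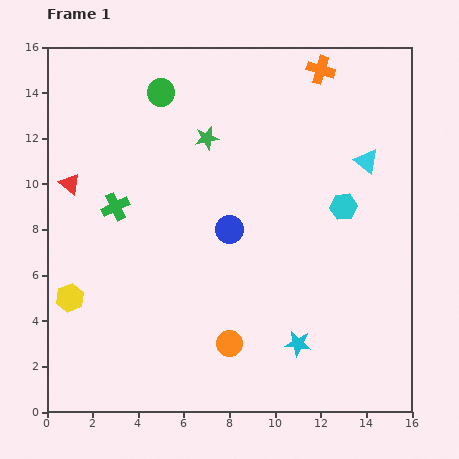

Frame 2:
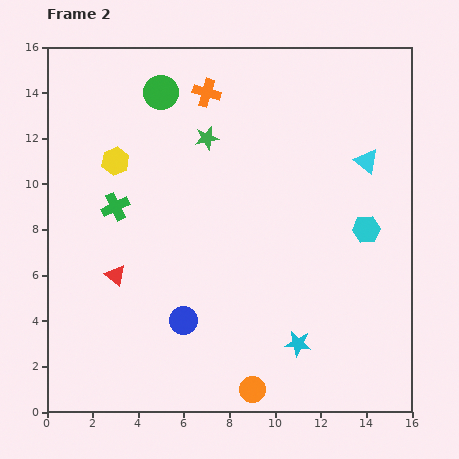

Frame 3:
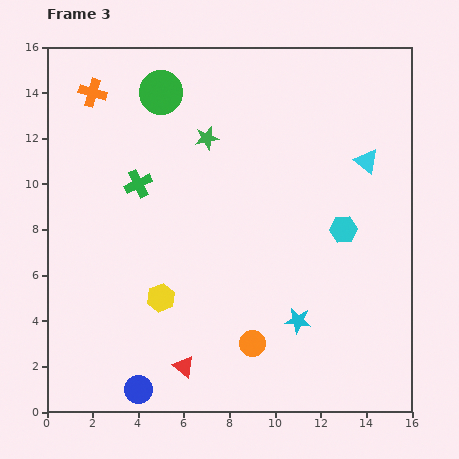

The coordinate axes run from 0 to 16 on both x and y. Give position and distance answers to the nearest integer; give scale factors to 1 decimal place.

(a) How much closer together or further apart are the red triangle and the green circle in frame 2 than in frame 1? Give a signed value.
+2

Distance in frame 1: 6. Distance in frame 2: 8.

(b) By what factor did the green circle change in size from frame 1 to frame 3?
1.6×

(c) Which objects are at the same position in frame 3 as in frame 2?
the green star, the green circle, the cyan triangle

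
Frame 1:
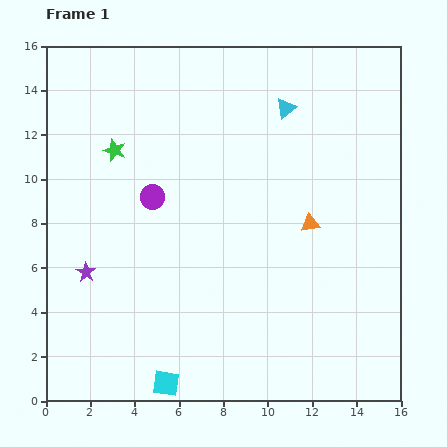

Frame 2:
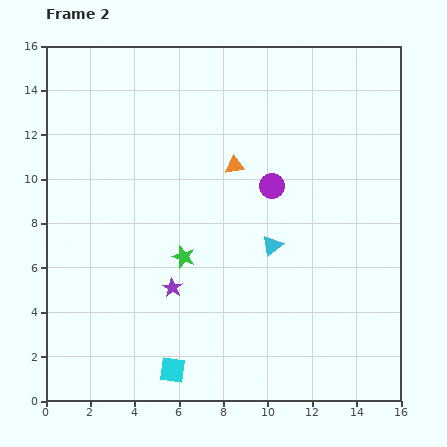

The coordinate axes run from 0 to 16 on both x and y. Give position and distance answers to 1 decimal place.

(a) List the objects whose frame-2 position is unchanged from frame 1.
none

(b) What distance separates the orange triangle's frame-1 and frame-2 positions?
4.3

The orange triangle moved from (11.9, 8.0) to (8.5, 10.6), a distance of √(3.4² + 2.6²) ≈ 4.3.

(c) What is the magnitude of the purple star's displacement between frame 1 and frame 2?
4.0

The purple star moved from (1.8, 5.8) to (5.7, 5.1), a distance of √(3.9² + 0.7²) ≈ 4.0.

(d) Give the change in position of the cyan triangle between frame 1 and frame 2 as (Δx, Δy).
(-0.6, -6.2)

The cyan triangle was at (10.8, 13.2) in frame 1 and (10.2, 7.0) in frame 2.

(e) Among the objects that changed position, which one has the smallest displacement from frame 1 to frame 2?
the cyan square

(moved 0.7)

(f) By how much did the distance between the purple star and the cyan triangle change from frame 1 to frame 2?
-6.8

Distance in frame 1: 11.7. Distance in frame 2: 4.9.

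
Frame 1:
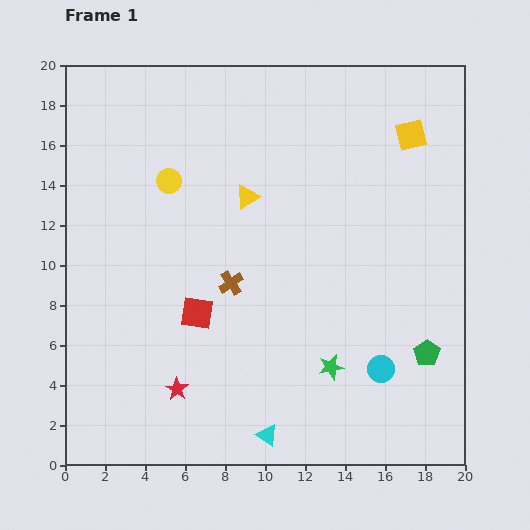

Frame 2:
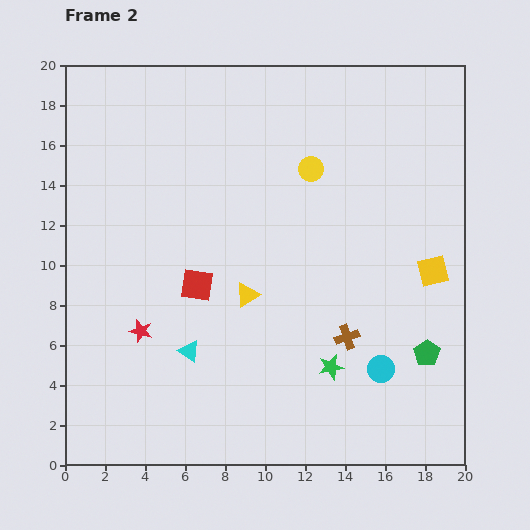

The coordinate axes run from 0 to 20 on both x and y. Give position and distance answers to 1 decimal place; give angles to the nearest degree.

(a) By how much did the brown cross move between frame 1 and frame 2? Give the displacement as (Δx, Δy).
(5.8, -2.7)

The brown cross was at (8.3, 9.1) in frame 1 and (14.1, 6.4) in frame 2.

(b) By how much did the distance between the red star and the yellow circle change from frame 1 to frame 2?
+1.3

Distance in frame 1: 10.4. Distance in frame 2: 11.7.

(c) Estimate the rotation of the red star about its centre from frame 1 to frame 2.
16° counter-clockwise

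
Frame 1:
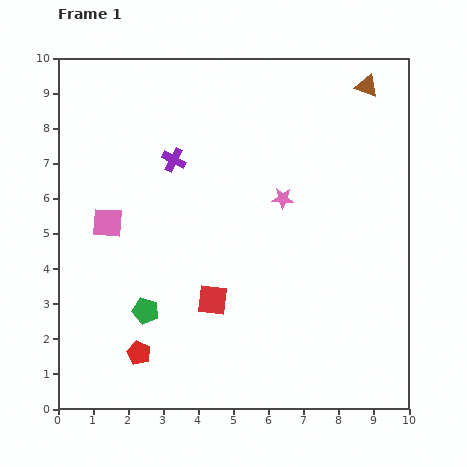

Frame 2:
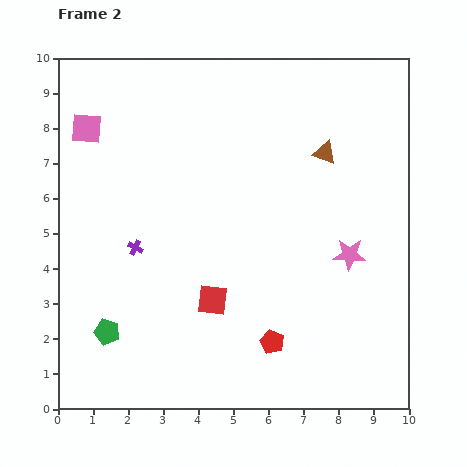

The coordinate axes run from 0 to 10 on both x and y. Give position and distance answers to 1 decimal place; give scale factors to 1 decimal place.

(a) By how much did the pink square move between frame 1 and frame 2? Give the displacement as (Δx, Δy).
(-0.6, 2.7)

The pink square was at (1.4, 5.3) in frame 1 and (0.8, 8.0) in frame 2.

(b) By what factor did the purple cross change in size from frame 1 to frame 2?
0.6×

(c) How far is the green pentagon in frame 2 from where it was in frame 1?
1.3

The green pentagon moved from (2.5, 2.8) to (1.4, 2.2), a distance of √(1.1² + 0.6²) ≈ 1.3.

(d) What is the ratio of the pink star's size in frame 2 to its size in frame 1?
1.5×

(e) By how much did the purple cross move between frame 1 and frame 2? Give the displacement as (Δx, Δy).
(-1.1, -2.5)

The purple cross was at (3.3, 7.1) in frame 1 and (2.2, 4.6) in frame 2.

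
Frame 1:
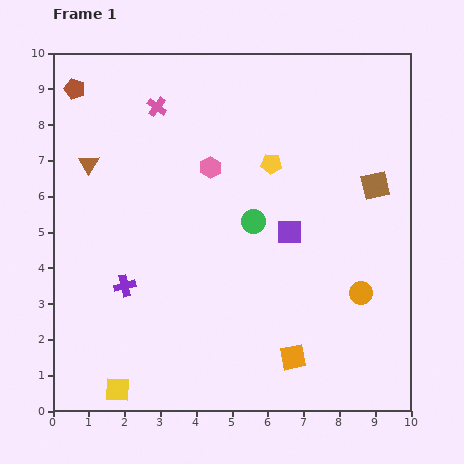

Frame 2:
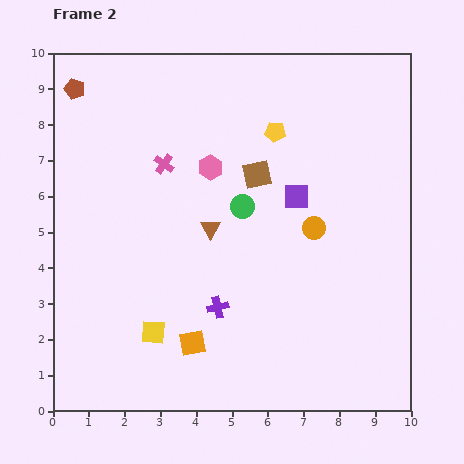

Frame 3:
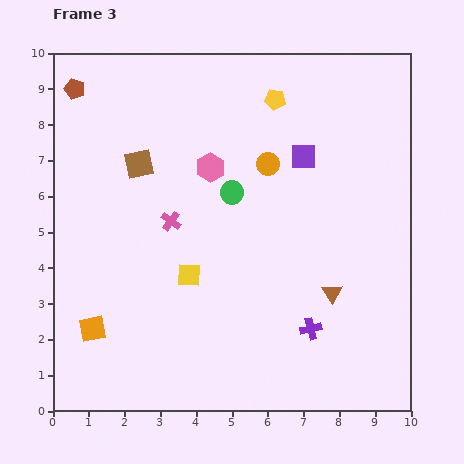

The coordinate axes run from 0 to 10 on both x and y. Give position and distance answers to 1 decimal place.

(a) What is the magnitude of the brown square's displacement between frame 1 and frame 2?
3.3

The brown square moved from (9.0, 6.3) to (5.7, 6.6), a distance of √(3.3² + 0.3²) ≈ 3.3.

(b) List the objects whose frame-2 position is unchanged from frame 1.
the pink hexagon, the brown pentagon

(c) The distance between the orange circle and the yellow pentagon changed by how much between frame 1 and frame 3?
-2.6

Distance in frame 1: 4.4. Distance in frame 3: 1.8.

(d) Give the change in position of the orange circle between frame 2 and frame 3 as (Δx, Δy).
(-1.3, 1.8)

The orange circle was at (7.3, 5.1) in frame 2 and (6.0, 6.9) in frame 3.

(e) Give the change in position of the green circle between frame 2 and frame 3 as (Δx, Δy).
(-0.3, 0.4)

The green circle was at (5.3, 5.7) in frame 2 and (5.0, 6.1) in frame 3.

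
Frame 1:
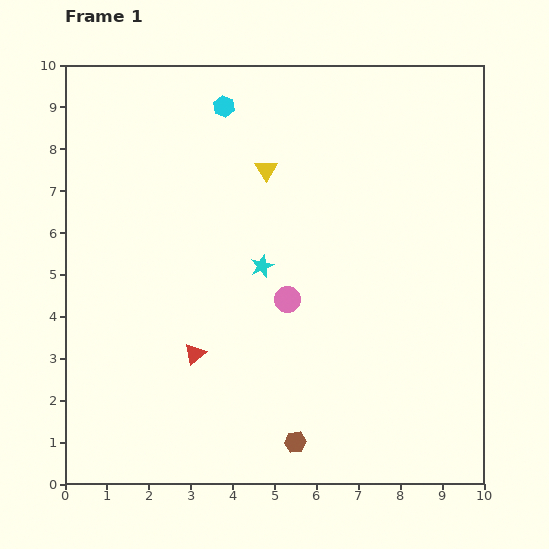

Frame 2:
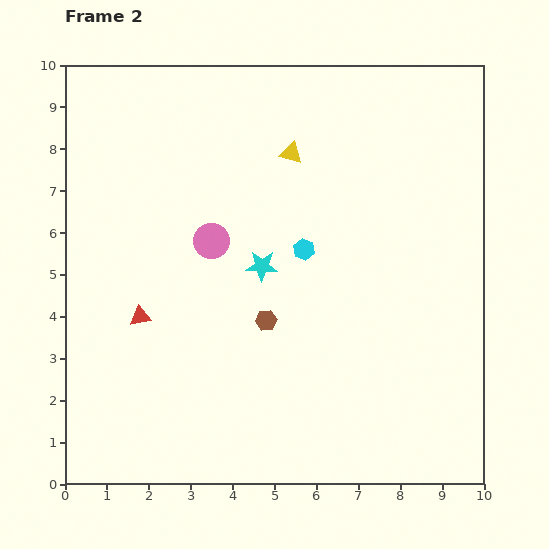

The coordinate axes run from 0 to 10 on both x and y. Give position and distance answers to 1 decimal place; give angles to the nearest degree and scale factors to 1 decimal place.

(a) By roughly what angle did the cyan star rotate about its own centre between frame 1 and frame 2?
25° clockwise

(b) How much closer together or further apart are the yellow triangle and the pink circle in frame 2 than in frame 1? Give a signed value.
-0.3

Distance in frame 1: 3.1. Distance in frame 2: 2.8.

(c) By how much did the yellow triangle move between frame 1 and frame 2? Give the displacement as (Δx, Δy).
(0.6, 0.4)

The yellow triangle was at (4.8, 7.5) in frame 1 and (5.4, 7.9) in frame 2.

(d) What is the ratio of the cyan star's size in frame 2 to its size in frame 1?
1.4×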